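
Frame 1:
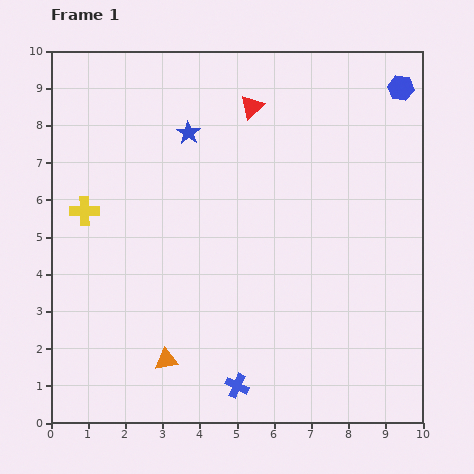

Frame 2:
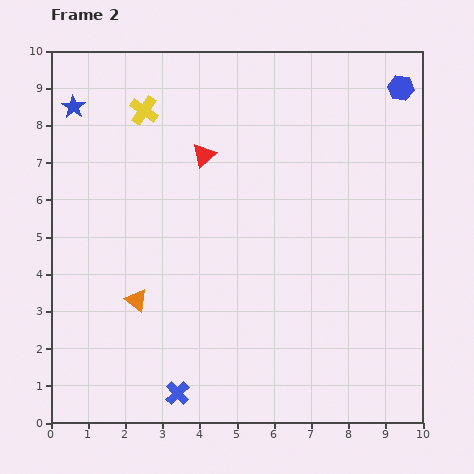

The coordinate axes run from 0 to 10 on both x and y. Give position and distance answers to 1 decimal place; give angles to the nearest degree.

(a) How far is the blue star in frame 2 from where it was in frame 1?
3.2

The blue star moved from (3.7, 7.8) to (0.6, 8.5), a distance of √(3.1² + 0.7²) ≈ 3.2.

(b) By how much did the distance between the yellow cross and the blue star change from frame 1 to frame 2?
-1.6

Distance in frame 1: 3.5. Distance in frame 2: 1.9.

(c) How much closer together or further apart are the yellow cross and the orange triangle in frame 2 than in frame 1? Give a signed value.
+0.5

Distance in frame 1: 4.6. Distance in frame 2: 5.1.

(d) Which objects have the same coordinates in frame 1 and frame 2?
the blue hexagon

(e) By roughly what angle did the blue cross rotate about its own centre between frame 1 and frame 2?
21° clockwise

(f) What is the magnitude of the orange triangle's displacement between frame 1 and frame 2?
1.8

The orange triangle moved from (3.1, 1.7) to (2.3, 3.3), a distance of √(0.8² + 1.6²) ≈ 1.8.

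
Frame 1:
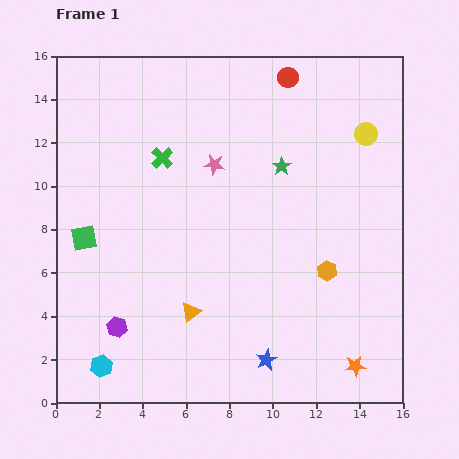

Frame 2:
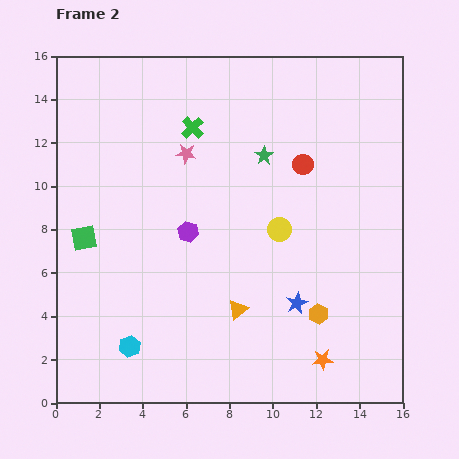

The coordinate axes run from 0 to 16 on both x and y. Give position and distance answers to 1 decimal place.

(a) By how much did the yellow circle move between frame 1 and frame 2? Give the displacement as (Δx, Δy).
(-4.0, -4.4)

The yellow circle was at (14.3, 12.4) in frame 1 and (10.3, 8.0) in frame 2.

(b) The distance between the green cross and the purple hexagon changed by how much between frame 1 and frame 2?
-3.3

Distance in frame 1: 8.1. Distance in frame 2: 4.8.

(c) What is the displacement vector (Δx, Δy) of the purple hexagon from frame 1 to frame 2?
(3.3, 4.4)

The purple hexagon was at (2.8, 3.5) in frame 1 and (6.1, 7.9) in frame 2.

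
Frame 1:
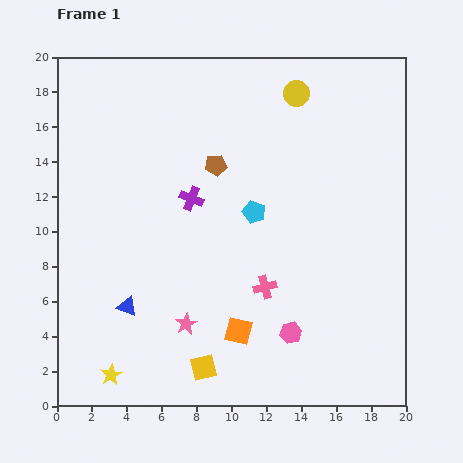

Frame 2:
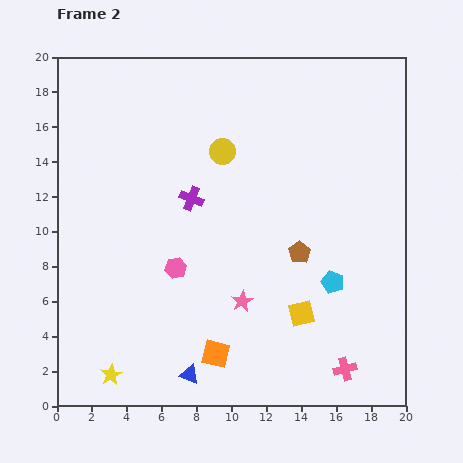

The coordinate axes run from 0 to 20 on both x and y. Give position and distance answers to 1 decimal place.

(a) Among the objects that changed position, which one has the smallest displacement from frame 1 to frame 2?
the orange square

(moved 1.8)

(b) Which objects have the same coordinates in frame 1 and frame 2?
the purple cross, the yellow star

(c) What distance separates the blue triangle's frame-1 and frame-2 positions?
5.3

The blue triangle moved from (4.0, 5.7) to (7.6, 1.8), a distance of √(3.6² + 3.9²) ≈ 5.3.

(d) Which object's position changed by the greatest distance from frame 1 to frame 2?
the pink hexagon

(moved 7.6; next 6.9)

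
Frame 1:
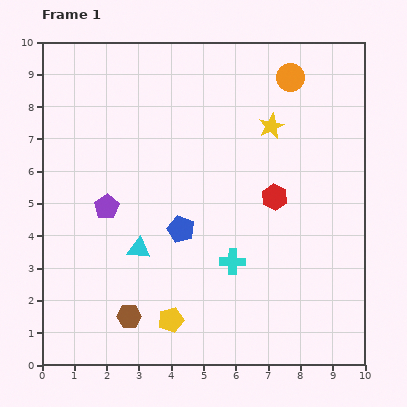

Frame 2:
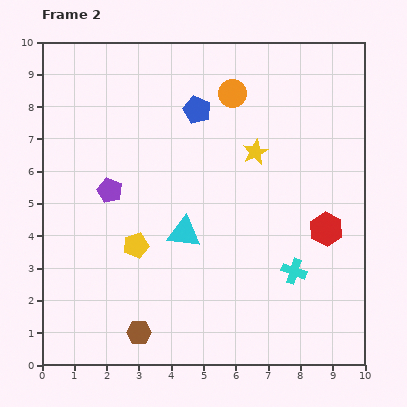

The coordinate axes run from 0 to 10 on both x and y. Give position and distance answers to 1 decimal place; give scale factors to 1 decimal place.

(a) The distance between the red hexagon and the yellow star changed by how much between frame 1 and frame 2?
+1.1

Distance in frame 1: 2.2. Distance in frame 2: 3.3.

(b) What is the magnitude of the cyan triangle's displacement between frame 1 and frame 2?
1.5

The cyan triangle moved from (3.0, 3.6) to (4.4, 4.1), a distance of √(1.4² + 0.5²) ≈ 1.5.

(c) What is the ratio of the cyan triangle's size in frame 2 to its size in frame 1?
1.5×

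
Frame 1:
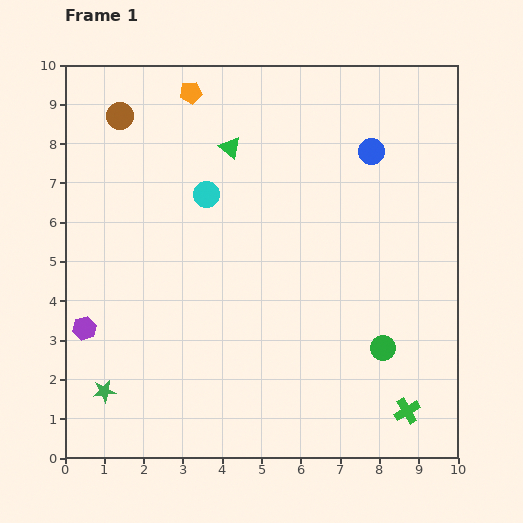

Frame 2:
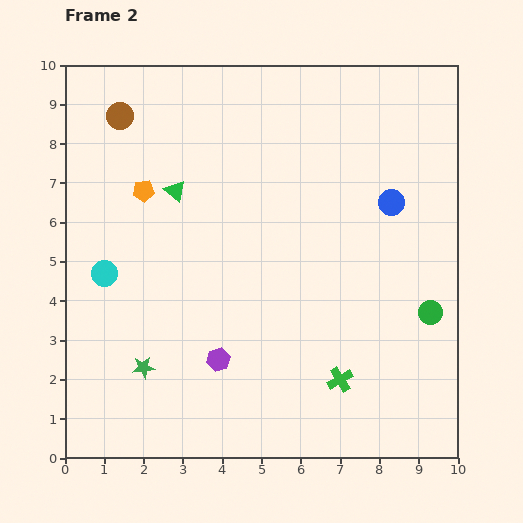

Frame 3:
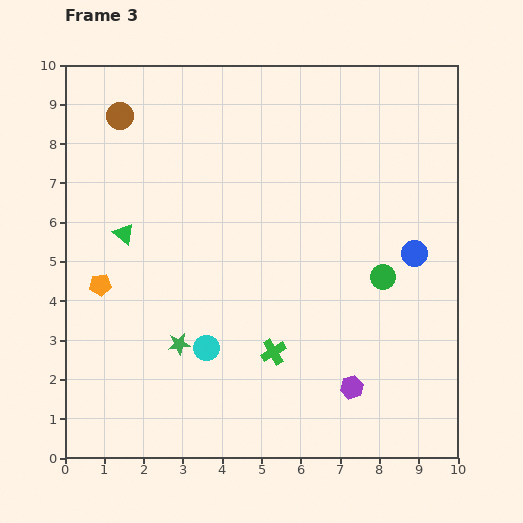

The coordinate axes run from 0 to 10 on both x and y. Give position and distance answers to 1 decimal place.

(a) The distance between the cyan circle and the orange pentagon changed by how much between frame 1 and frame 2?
-0.3

Distance in frame 1: 2.6. Distance in frame 2: 2.3.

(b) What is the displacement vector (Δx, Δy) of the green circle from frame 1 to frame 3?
(0.0, 1.8)

The green circle was at (8.1, 2.8) in frame 1 and (8.1, 4.6) in frame 3.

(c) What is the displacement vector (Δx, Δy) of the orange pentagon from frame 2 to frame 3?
(-1.1, -2.4)

The orange pentagon was at (2.0, 6.8) in frame 2 and (0.9, 4.4) in frame 3.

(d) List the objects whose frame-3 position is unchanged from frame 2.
the brown circle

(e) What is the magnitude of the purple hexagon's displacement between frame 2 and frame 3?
3.5

The purple hexagon moved from (3.9, 2.5) to (7.3, 1.8), a distance of √(3.4² + 0.7²) ≈ 3.5.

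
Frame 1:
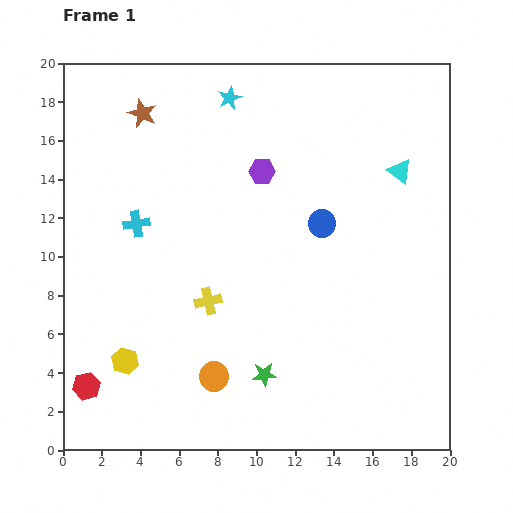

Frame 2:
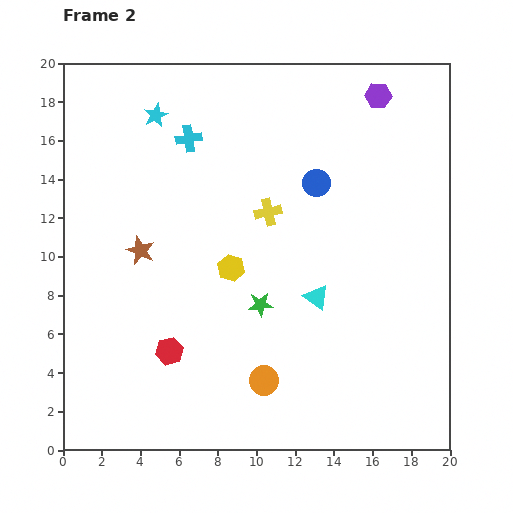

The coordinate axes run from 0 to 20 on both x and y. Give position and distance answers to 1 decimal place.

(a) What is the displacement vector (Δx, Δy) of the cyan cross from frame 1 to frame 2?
(2.7, 4.4)

The cyan cross was at (3.8, 11.7) in frame 1 and (6.5, 16.1) in frame 2.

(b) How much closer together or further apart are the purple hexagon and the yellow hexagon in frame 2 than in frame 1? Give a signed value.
-0.4

Distance in frame 1: 12.1. Distance in frame 2: 11.7.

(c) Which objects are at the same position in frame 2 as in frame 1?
none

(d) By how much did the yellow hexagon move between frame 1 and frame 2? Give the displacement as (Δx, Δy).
(5.5, 4.8)

The yellow hexagon was at (3.2, 4.6) in frame 1 and (8.7, 9.4) in frame 2.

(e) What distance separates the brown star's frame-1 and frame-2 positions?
7.1

The brown star moved from (4.1, 17.4) to (4.0, 10.3), a distance of √(0.1² + 7.1²) ≈ 7.1.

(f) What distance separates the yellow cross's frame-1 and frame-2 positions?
5.5

The yellow cross moved from (7.5, 7.7) to (10.6, 12.3), a distance of √(3.1² + 4.6²) ≈ 5.5.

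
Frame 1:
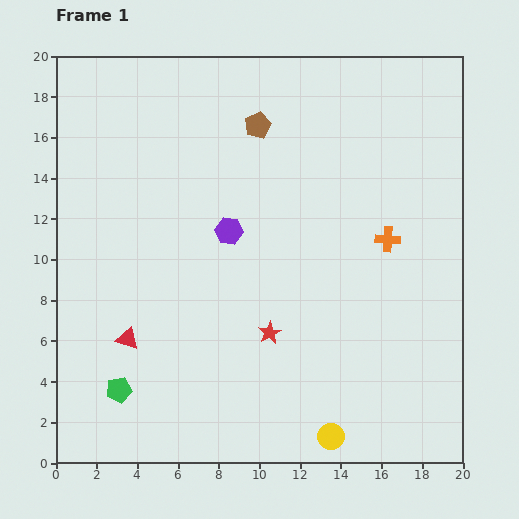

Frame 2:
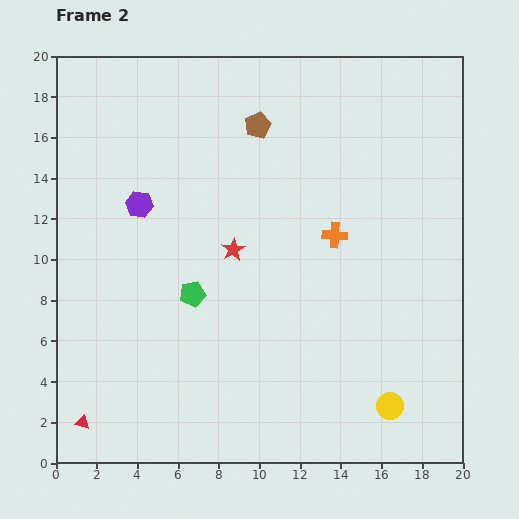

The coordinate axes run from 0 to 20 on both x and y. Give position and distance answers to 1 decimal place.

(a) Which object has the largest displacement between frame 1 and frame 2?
the green pentagon

(moved 5.9; next 4.7)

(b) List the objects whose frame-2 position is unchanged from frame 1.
the brown pentagon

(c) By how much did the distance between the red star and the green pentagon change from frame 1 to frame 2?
-4.9

Distance in frame 1: 7.9. Distance in frame 2: 3.0.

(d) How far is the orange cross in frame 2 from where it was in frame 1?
2.6

The orange cross moved from (16.3, 11.0) to (13.7, 11.2), a distance of √(2.6² + 0.2²) ≈ 2.6.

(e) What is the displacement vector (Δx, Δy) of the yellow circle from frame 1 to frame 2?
(2.9, 1.5)

The yellow circle was at (13.5, 1.3) in frame 1 and (16.4, 2.8) in frame 2.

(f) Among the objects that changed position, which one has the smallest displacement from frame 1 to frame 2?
the orange cross

(moved 2.6)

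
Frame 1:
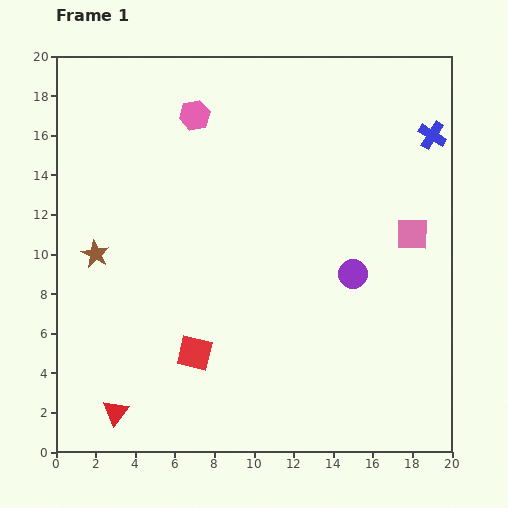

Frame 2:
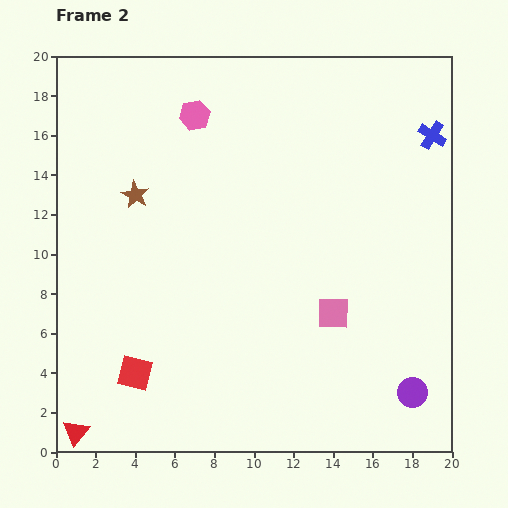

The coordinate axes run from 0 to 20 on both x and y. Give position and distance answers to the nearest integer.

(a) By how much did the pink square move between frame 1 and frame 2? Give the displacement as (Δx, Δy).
(-4, -4)

The pink square was at (18, 11) in frame 1 and (14, 7) in frame 2.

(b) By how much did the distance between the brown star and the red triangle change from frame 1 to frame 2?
+4

Distance in frame 1: 8. Distance in frame 2: 12.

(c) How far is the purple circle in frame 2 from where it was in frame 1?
7

The purple circle moved from (15, 9) to (18, 3), a distance of √(3² + 6²) ≈ 7.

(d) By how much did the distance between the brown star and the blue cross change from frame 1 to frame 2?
-3

Distance in frame 1: 18. Distance in frame 2: 15.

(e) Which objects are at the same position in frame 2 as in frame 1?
the pink hexagon, the blue cross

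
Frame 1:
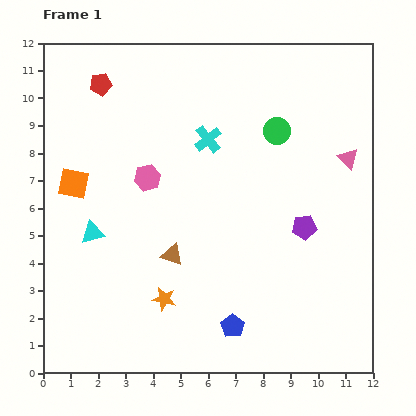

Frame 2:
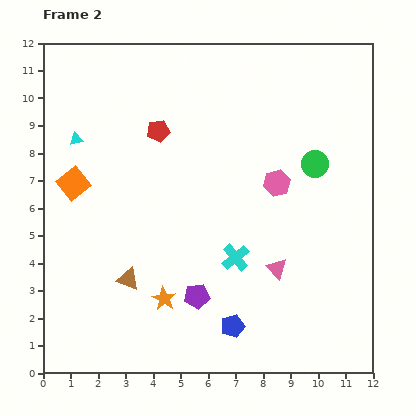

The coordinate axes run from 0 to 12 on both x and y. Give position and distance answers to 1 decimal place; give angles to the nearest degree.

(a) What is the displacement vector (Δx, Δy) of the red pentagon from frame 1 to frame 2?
(2.1, -1.7)

The red pentagon was at (2.1, 10.5) in frame 1 and (4.2, 8.8) in frame 2.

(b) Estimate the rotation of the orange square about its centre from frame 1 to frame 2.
39° clockwise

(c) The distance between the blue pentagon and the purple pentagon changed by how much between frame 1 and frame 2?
-2.7

Distance in frame 1: 4.4. Distance in frame 2: 1.7.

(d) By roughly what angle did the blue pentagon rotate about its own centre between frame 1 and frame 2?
20° clockwise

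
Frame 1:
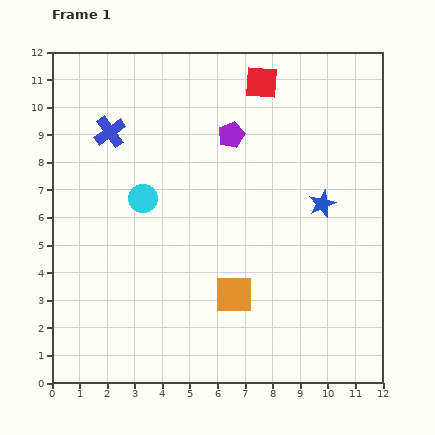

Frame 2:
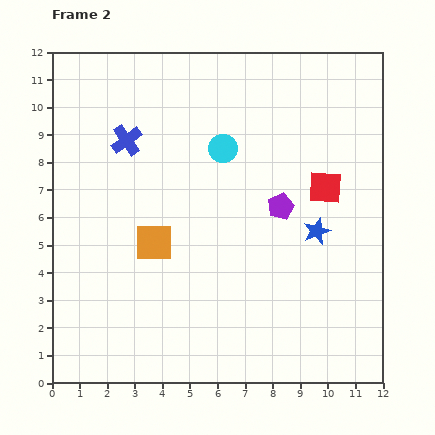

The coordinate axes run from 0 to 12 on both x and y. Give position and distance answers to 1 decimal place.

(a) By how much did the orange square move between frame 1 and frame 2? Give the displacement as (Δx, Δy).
(-2.9, 1.9)

The orange square was at (6.6, 3.2) in frame 1 and (3.7, 5.1) in frame 2.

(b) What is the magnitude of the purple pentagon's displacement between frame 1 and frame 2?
3.2

The purple pentagon moved from (6.5, 9.0) to (8.3, 6.4), a distance of √(1.8² + 2.6²) ≈ 3.2.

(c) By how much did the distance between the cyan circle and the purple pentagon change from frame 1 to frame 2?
-0.9

Distance in frame 1: 3.9. Distance in frame 2: 3.0.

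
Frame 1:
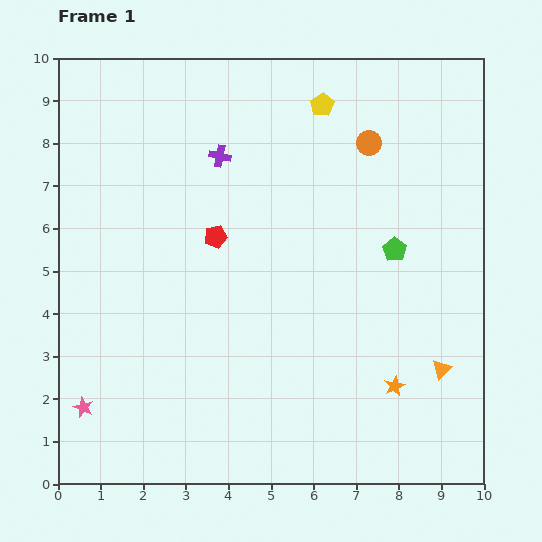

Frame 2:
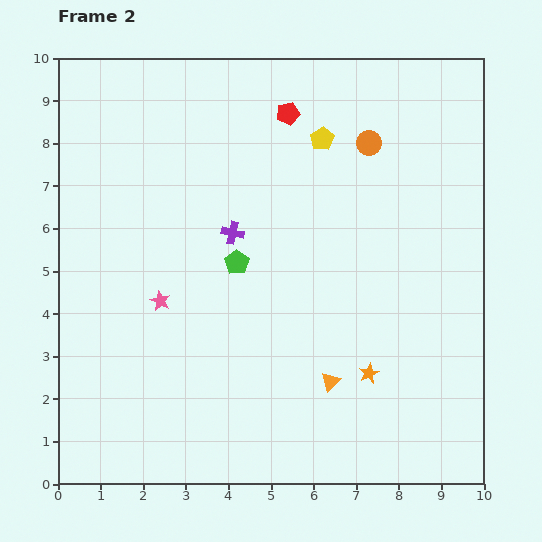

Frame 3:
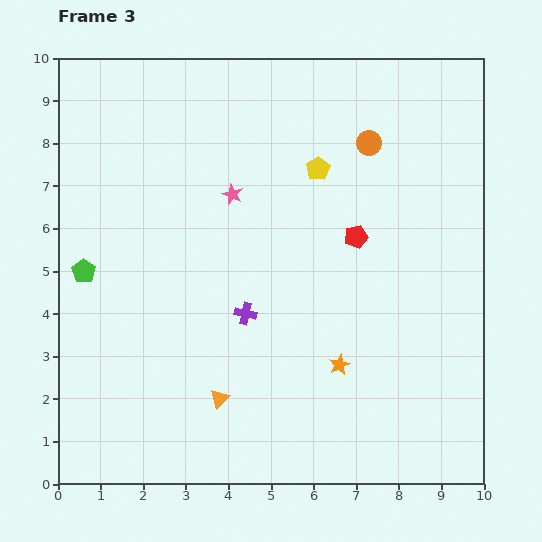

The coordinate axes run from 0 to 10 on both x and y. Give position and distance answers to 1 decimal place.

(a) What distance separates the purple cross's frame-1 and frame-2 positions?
1.8

The purple cross moved from (3.8, 7.7) to (4.1, 5.9), a distance of √(0.3² + 1.8²) ≈ 1.8.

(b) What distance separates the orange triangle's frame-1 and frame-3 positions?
5.2

The orange triangle moved from (9.0, 2.7) to (3.8, 2.0), a distance of √(5.2² + 0.7²) ≈ 5.2.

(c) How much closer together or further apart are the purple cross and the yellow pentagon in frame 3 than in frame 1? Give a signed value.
+1.1

Distance in frame 1: 2.7. Distance in frame 3: 3.8.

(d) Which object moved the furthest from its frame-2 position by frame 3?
the green pentagon

(moved 3.6; next 3.3)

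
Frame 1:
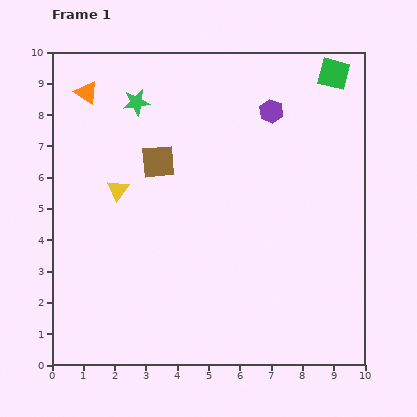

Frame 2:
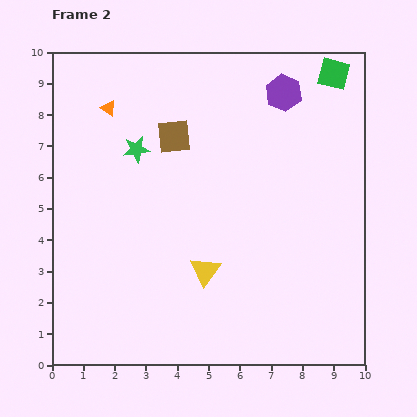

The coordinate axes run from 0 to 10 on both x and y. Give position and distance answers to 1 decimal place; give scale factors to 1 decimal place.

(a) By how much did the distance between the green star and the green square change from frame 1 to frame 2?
+0.3

Distance in frame 1: 6.4. Distance in frame 2: 6.7.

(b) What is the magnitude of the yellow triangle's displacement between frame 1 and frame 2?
3.8

The yellow triangle moved from (2.1, 5.6) to (4.9, 3.0), a distance of √(2.8² + 2.6²) ≈ 3.8.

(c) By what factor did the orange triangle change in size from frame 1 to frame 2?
0.7×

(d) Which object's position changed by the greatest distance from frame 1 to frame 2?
the yellow triangle

(moved 3.8; next 1.5)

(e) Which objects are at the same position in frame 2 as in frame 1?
the green square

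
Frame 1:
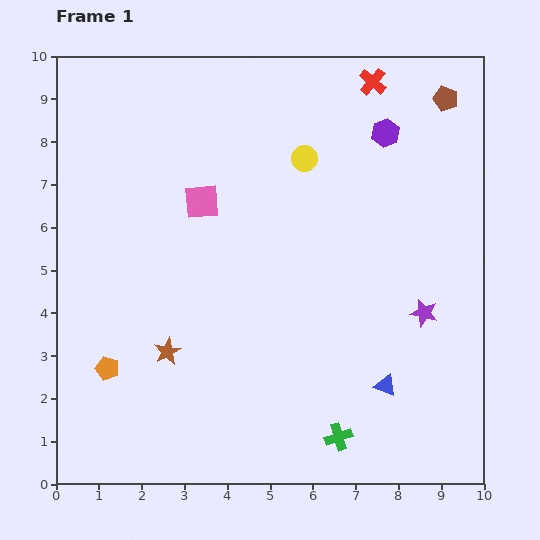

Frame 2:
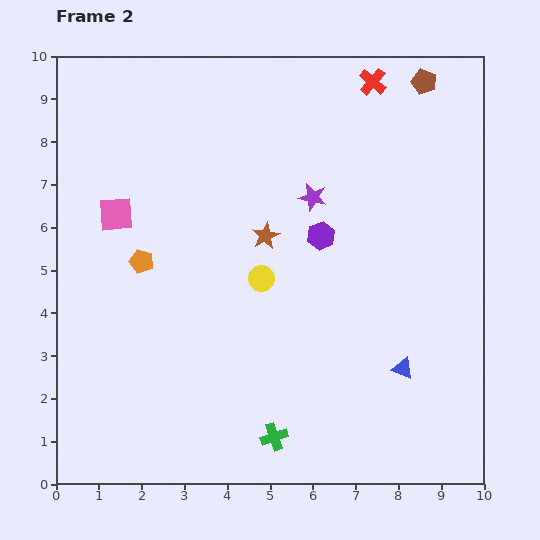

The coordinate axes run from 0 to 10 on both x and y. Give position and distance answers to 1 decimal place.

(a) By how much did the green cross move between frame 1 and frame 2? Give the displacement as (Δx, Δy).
(-1.5, 0.0)

The green cross was at (6.6, 1.1) in frame 1 and (5.1, 1.1) in frame 2.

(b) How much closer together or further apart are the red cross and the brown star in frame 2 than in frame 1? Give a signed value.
-3.5

Distance in frame 1: 7.9. Distance in frame 2: 4.4.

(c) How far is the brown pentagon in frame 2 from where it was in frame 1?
0.6

The brown pentagon moved from (9.1, 9.0) to (8.6, 9.4), a distance of √(0.5² + 0.4²) ≈ 0.6.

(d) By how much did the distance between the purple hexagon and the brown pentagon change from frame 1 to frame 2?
+2.7

Distance in frame 1: 1.6. Distance in frame 2: 4.3.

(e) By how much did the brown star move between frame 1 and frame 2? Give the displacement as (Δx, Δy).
(2.3, 2.7)

The brown star was at (2.6, 3.1) in frame 1 and (4.9, 5.8) in frame 2.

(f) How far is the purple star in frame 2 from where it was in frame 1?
3.7

The purple star moved from (8.6, 4.0) to (6.0, 6.7), a distance of √(2.6² + 2.7²) ≈ 3.7.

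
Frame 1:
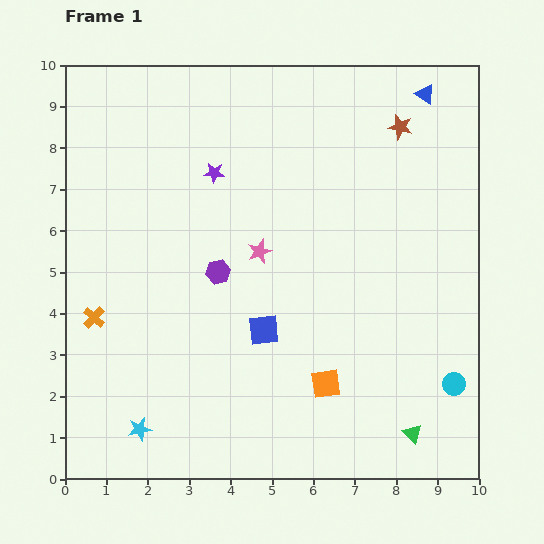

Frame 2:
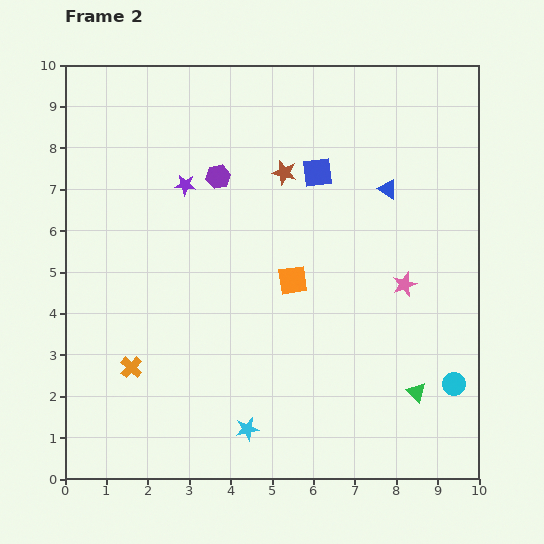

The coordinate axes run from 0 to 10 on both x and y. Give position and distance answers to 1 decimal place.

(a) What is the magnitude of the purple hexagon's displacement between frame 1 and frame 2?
2.3

The purple hexagon moved from (3.7, 5.0) to (3.7, 7.3), a distance of √(0.0² + 2.3²) ≈ 2.3.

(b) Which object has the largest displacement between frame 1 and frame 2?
the blue square

(moved 4.0; next 3.6)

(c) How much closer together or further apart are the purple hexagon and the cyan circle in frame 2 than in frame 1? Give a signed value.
+1.3

Distance in frame 1: 6.3. Distance in frame 2: 7.6.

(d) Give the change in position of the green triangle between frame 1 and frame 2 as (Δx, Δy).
(0.1, 1.0)

The green triangle was at (8.4, 1.1) in frame 1 and (8.5, 2.1) in frame 2.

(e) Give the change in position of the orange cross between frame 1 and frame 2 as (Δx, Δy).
(0.9, -1.2)

The orange cross was at (0.7, 3.9) in frame 1 and (1.6, 2.7) in frame 2.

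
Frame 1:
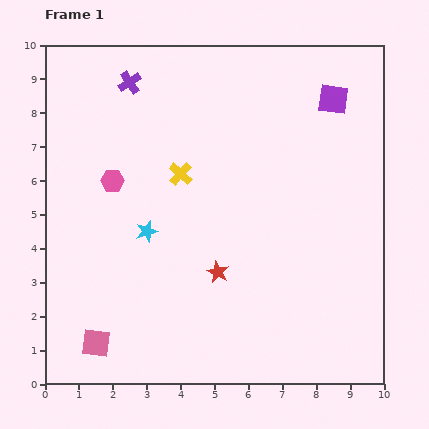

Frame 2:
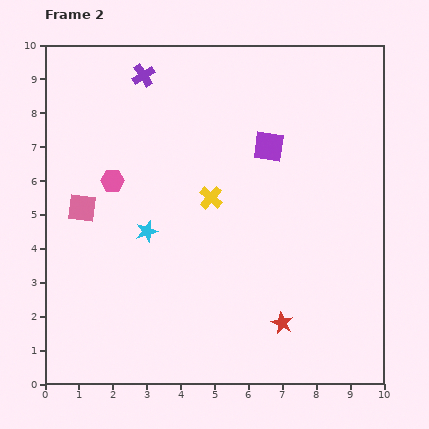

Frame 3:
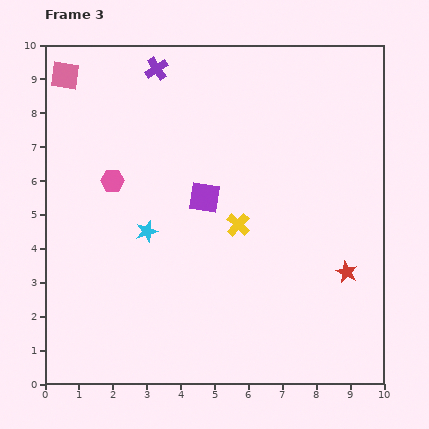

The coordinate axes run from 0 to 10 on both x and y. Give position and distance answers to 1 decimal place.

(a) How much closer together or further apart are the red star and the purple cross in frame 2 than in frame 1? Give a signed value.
+2.2

Distance in frame 1: 6.2. Distance in frame 2: 8.4.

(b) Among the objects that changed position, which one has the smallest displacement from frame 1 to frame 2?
the purple cross

(moved 0.4)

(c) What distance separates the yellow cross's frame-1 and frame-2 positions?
1.1

The yellow cross moved from (4.0, 6.2) to (4.9, 5.5), a distance of √(0.9² + 0.7²) ≈ 1.1.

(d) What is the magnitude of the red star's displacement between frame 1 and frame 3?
3.8

The red star moved from (5.1, 3.3) to (8.9, 3.3), a distance of √(3.8² + 0.0²) ≈ 3.8.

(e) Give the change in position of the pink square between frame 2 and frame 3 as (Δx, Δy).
(-0.5, 3.9)

The pink square was at (1.1, 5.2) in frame 2 and (0.6, 9.1) in frame 3.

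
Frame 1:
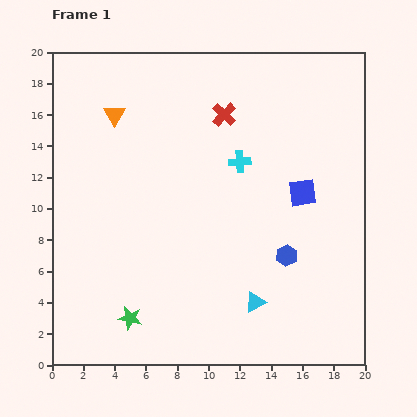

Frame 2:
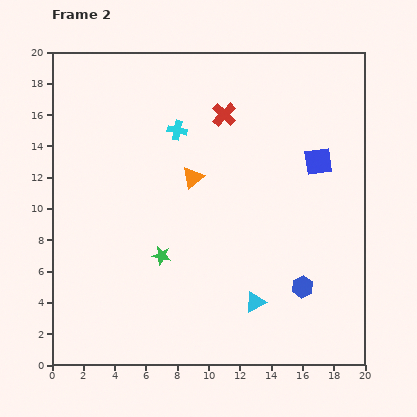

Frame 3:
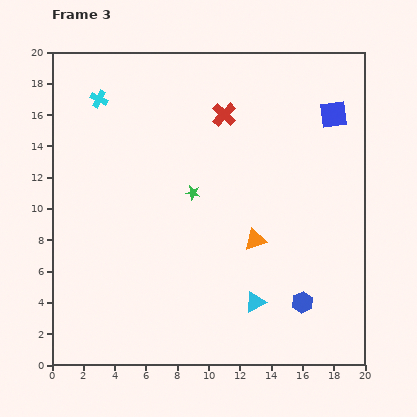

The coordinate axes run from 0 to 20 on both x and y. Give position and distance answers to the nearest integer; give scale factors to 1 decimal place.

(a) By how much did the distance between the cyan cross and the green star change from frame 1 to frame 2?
-4

Distance in frame 1: 12. Distance in frame 2: 8.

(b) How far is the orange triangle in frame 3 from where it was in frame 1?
12

The orange triangle moved from (4, 16) to (13, 8), a distance of √(9² + 8²) ≈ 12.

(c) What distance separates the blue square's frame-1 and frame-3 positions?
5

The blue square moved from (16, 11) to (18, 16), a distance of √(2² + 5²) ≈ 5.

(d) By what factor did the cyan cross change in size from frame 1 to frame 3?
0.8×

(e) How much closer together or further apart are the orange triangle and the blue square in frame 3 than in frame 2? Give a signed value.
+1

Distance in frame 2: 8. Distance in frame 3: 9.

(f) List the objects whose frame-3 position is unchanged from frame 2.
the cyan triangle, the red cross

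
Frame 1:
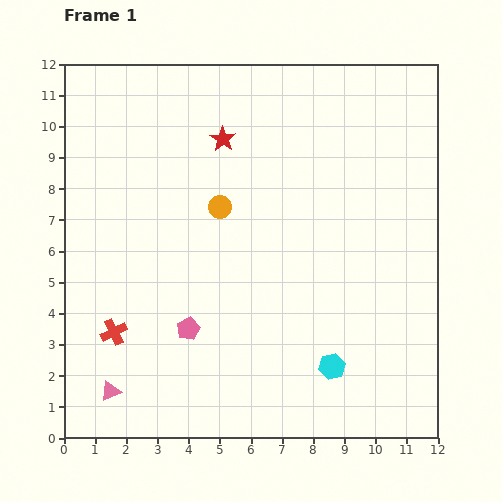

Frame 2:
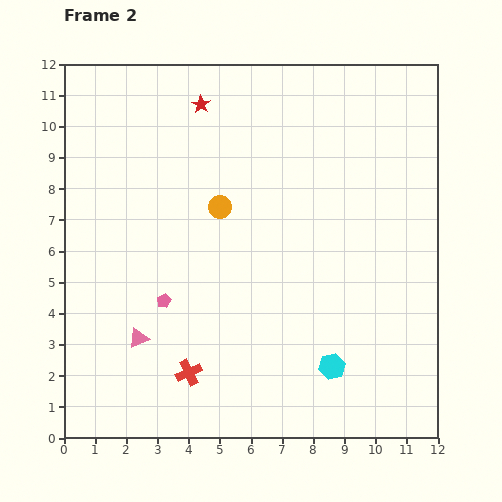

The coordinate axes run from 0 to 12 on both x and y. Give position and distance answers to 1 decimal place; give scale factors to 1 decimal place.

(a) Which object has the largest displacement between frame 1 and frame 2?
the red cross

(moved 2.7; next 1.9)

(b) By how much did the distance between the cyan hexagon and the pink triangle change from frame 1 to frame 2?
-0.8

Distance in frame 1: 7.1. Distance in frame 2: 6.3.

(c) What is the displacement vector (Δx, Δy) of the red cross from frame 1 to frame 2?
(2.4, -1.3)

The red cross was at (1.6, 3.4) in frame 1 and (4.0, 2.1) in frame 2.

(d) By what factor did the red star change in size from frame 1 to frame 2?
0.7×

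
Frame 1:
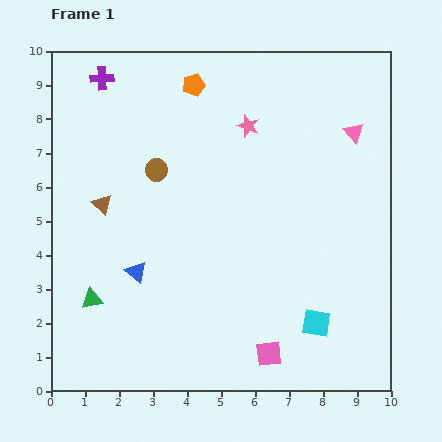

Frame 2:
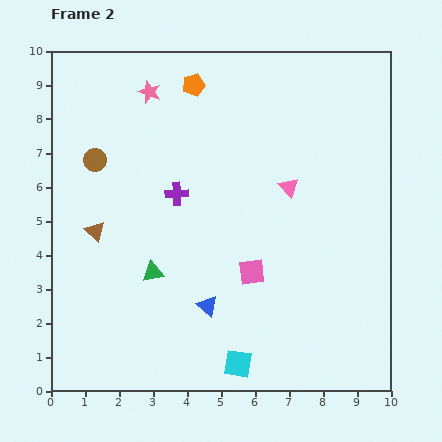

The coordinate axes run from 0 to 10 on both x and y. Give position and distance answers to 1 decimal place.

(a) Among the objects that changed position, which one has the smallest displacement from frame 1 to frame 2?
the brown triangle

(moved 0.8)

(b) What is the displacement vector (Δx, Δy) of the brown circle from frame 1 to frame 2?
(-1.8, 0.3)

The brown circle was at (3.1, 6.5) in frame 1 and (1.3, 6.8) in frame 2.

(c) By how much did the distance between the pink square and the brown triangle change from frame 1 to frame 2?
-1.8

Distance in frame 1: 6.6. Distance in frame 2: 4.8.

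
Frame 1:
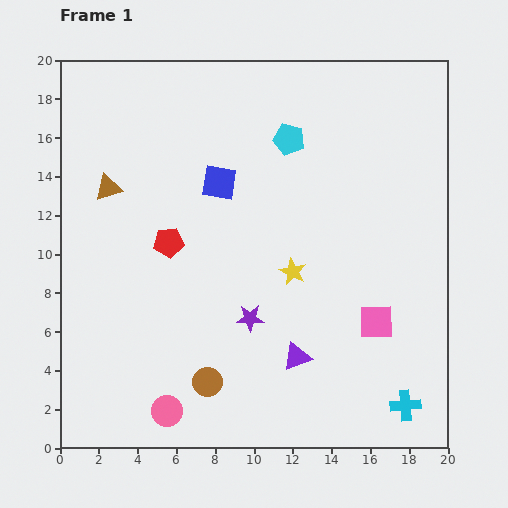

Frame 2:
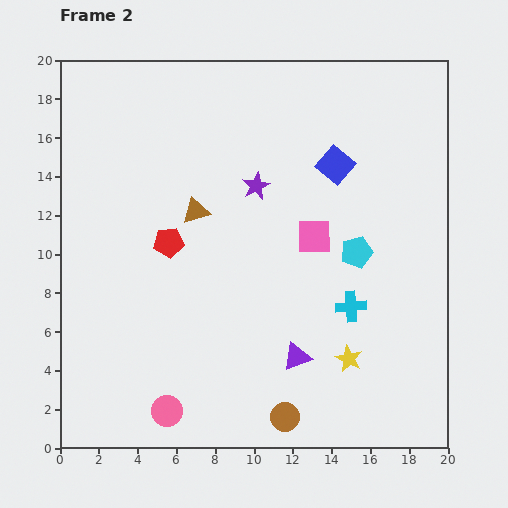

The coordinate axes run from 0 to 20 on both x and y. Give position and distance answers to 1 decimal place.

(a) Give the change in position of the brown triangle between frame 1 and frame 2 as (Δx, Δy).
(4.5, -1.2)

The brown triangle was at (2.5, 13.4) in frame 1 and (7.0, 12.2) in frame 2.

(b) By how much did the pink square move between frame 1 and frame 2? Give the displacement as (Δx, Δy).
(-3.2, 4.4)

The pink square was at (16.3, 6.5) in frame 1 and (13.1, 10.9) in frame 2.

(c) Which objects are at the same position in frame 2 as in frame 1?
the red pentagon, the purple triangle, the pink circle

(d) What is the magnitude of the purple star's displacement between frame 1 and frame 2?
6.8

The purple star moved from (9.8, 6.7) to (10.1, 13.5), a distance of √(0.3² + 6.8²) ≈ 6.8.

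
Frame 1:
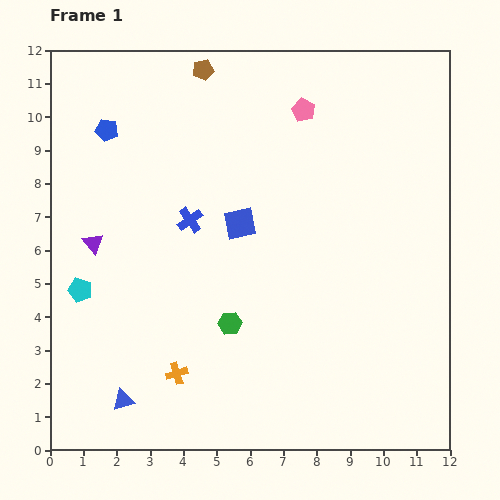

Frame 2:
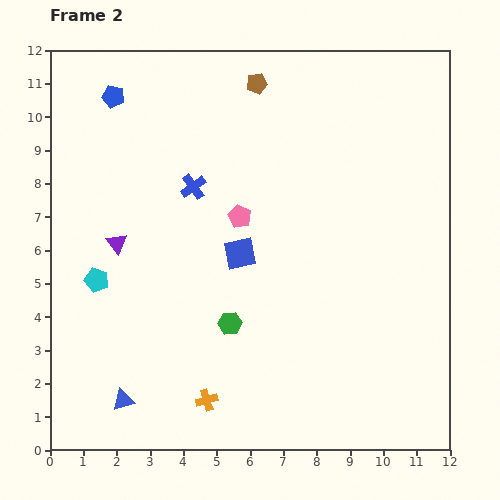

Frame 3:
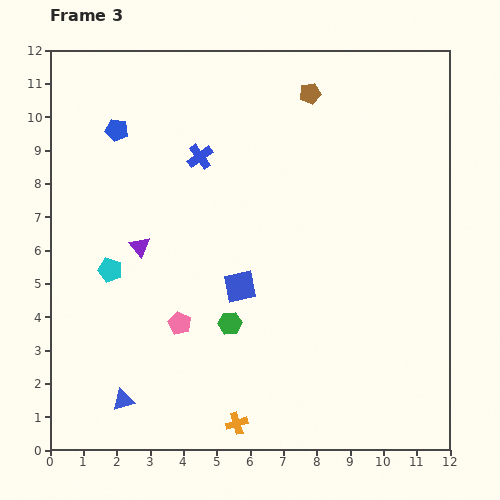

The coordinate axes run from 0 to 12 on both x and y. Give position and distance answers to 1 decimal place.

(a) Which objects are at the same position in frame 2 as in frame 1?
the blue triangle, the green hexagon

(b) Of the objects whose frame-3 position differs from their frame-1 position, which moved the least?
the blue pentagon

(moved 0.3)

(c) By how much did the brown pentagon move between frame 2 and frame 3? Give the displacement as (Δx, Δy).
(1.6, -0.3)

The brown pentagon was at (6.2, 11.0) in frame 2 and (7.8, 10.7) in frame 3.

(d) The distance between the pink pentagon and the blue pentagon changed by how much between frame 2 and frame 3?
+0.9

Distance in frame 2: 5.2. Distance in frame 3: 6.1.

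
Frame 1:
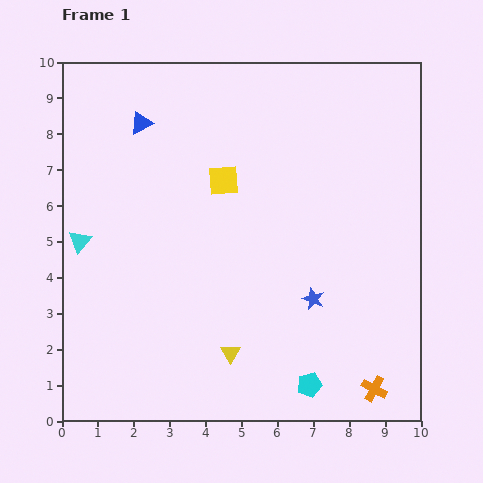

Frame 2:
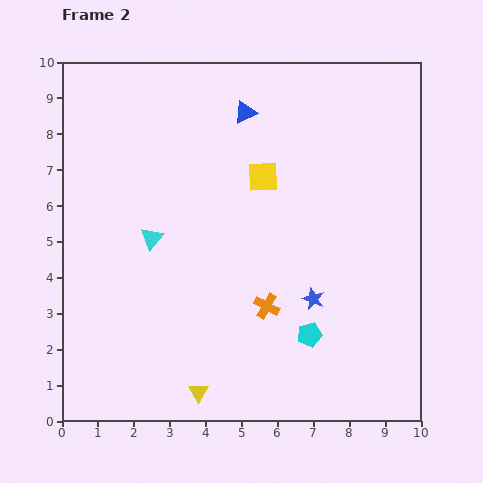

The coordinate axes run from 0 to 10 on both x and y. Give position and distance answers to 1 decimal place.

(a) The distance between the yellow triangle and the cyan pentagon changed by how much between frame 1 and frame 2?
+1.1

Distance in frame 1: 2.4. Distance in frame 2: 3.5.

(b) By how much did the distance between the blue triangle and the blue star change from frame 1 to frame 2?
-1.4

Distance in frame 1: 6.9. Distance in frame 2: 5.5.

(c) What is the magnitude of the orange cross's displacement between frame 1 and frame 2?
3.8

The orange cross moved from (8.7, 0.9) to (5.7, 3.2), a distance of √(3.0² + 2.3²) ≈ 3.8.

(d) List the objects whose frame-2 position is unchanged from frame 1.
the blue star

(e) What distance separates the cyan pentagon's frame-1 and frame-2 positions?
1.4

The cyan pentagon moved from (6.9, 1.0) to (6.9, 2.4), a distance of √(0.0² + 1.4²) ≈ 1.4.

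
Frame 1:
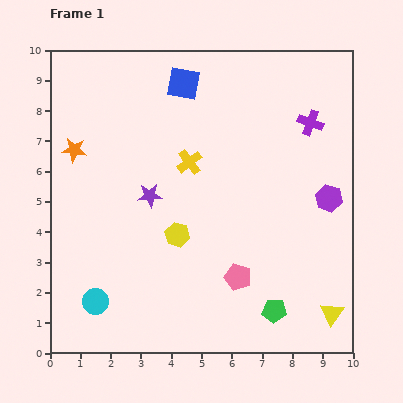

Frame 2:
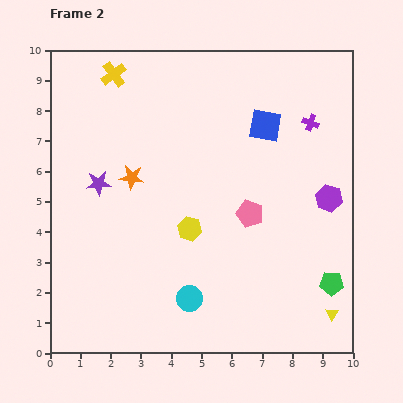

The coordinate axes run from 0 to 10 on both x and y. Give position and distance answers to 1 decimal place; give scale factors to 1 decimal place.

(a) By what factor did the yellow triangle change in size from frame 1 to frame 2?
0.6×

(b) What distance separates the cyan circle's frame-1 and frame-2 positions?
3.1

The cyan circle moved from (1.5, 1.7) to (4.6, 1.8), a distance of √(3.1² + 0.1²) ≈ 3.1.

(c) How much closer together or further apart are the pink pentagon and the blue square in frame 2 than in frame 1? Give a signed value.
-3.7

Distance in frame 1: 6.6. Distance in frame 2: 2.9.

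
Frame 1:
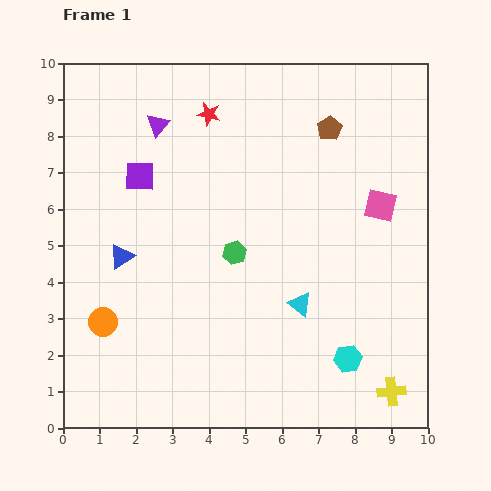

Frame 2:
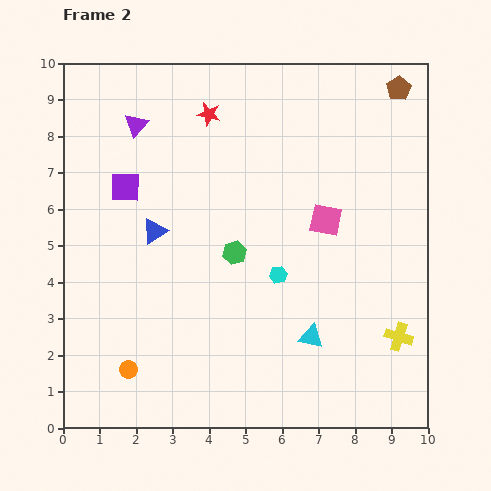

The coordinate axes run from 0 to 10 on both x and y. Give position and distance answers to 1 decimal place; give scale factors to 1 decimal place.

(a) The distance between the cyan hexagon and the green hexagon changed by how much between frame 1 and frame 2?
-2.9

Distance in frame 1: 4.2. Distance in frame 2: 1.3.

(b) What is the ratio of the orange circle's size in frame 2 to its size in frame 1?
0.6×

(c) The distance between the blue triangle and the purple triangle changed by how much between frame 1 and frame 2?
-0.8

Distance in frame 1: 3.7. Distance in frame 2: 2.9.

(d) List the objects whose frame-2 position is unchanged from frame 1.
the red star, the green hexagon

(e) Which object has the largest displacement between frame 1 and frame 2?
the cyan hexagon

(moved 3.0; next 2.2)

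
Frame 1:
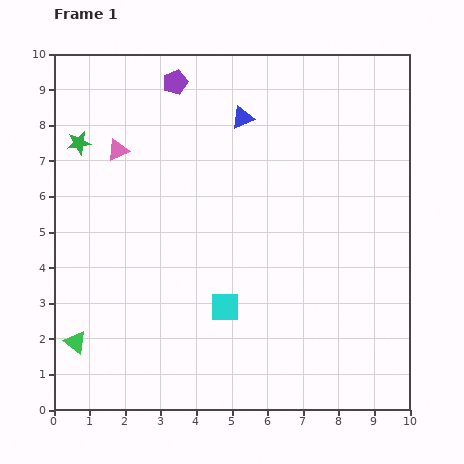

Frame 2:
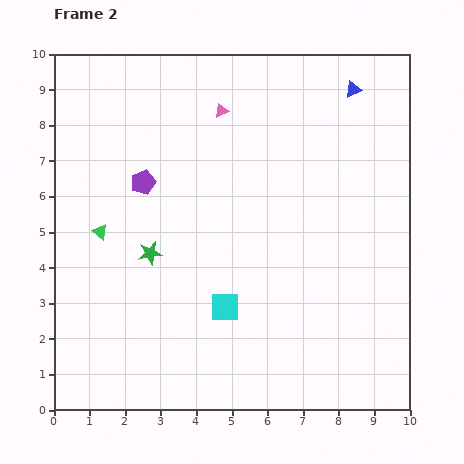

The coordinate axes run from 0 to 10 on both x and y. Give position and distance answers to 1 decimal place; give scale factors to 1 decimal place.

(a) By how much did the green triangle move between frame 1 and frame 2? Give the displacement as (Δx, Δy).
(0.7, 3.1)

The green triangle was at (0.6, 1.9) in frame 1 and (1.3, 5.0) in frame 2.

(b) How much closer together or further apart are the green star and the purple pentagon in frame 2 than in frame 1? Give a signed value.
-1.2

Distance in frame 1: 3.2. Distance in frame 2: 2.0.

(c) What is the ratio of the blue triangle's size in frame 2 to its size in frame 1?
0.7×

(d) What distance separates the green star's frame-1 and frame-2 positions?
3.7

The green star moved from (0.7, 7.5) to (2.7, 4.4), a distance of √(2.0² + 3.1²) ≈ 3.7.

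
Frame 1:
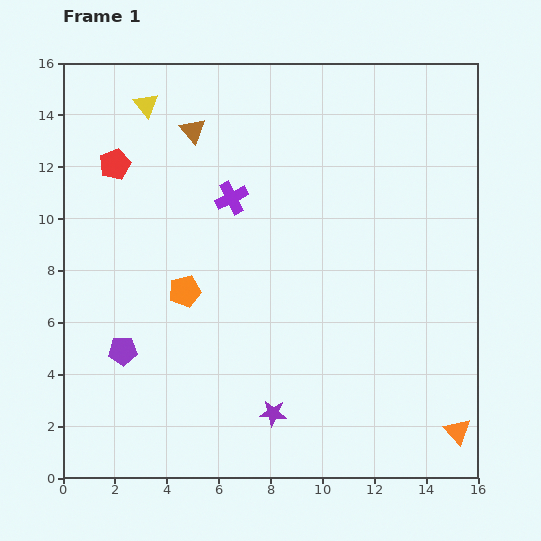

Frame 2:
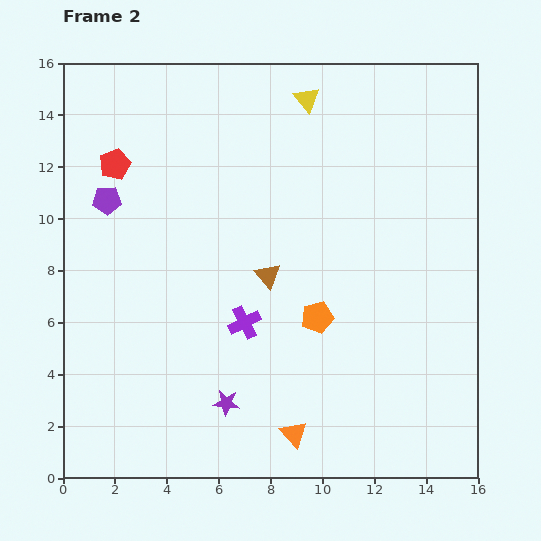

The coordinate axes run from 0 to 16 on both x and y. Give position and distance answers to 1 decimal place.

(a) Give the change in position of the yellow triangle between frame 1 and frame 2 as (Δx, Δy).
(6.2, 0.2)

The yellow triangle was at (3.2, 14.4) in frame 1 and (9.4, 14.6) in frame 2.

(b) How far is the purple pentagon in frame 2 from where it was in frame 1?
5.8

The purple pentagon moved from (2.3, 4.9) to (1.7, 10.7), a distance of √(0.6² + 5.8²) ≈ 5.8.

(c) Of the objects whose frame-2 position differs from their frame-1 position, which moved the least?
the purple star

(moved 1.8)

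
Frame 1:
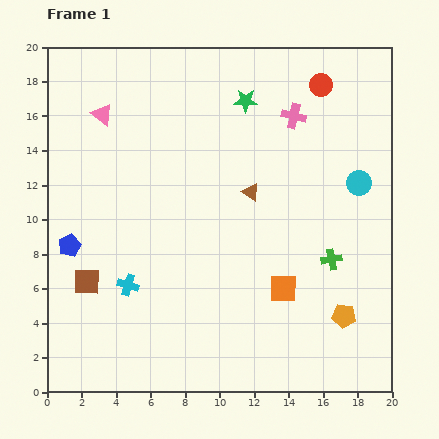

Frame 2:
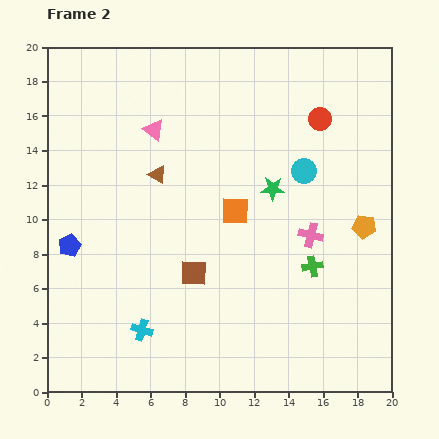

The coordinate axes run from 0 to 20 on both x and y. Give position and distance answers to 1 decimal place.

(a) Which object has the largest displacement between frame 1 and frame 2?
the pink cross

(moved 7.0; next 6.2)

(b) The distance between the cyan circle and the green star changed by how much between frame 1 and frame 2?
-6.1

Distance in frame 1: 8.2. Distance in frame 2: 2.1.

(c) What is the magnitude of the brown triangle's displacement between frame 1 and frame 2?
5.5

The brown triangle moved from (11.8, 11.6) to (6.4, 12.6), a distance of √(5.4² + 1.0²) ≈ 5.5.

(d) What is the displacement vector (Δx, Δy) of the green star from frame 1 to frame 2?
(1.6, -5.1)

The green star was at (11.5, 16.9) in frame 1 and (13.1, 11.8) in frame 2.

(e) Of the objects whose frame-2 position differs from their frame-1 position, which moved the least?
the green cross

(moved 1.2)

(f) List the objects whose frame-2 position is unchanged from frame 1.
the blue pentagon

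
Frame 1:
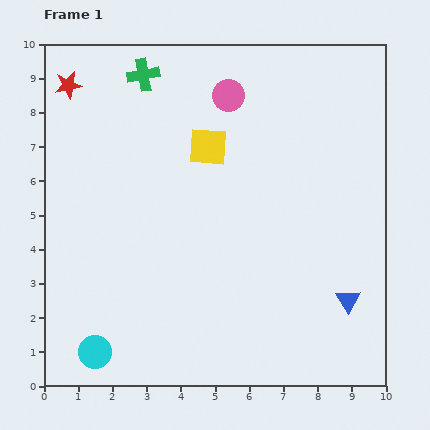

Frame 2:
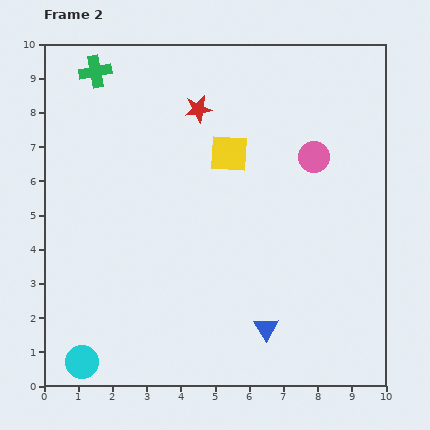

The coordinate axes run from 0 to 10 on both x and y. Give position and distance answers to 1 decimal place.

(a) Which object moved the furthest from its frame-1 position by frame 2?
the red star

(moved 3.9; next 3.1)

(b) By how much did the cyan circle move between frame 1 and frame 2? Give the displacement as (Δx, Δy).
(-0.4, -0.3)

The cyan circle was at (1.5, 1.0) in frame 1 and (1.1, 0.7) in frame 2.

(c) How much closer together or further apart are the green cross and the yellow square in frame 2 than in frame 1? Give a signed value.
+1.8

Distance in frame 1: 2.8. Distance in frame 2: 4.6.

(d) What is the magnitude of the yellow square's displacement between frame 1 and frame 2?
0.6

The yellow square moved from (4.8, 7.0) to (5.4, 6.8), a distance of √(0.6² + 0.2²) ≈ 0.6.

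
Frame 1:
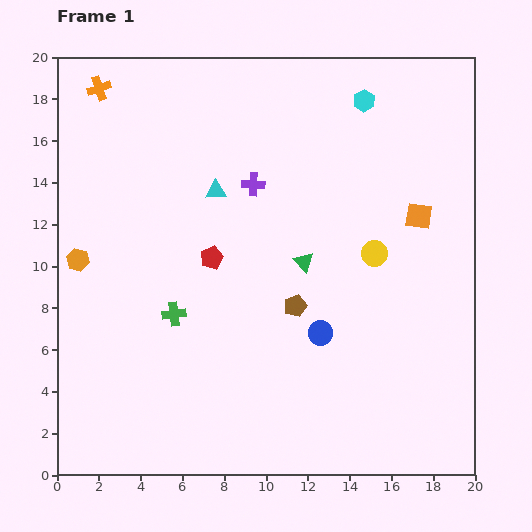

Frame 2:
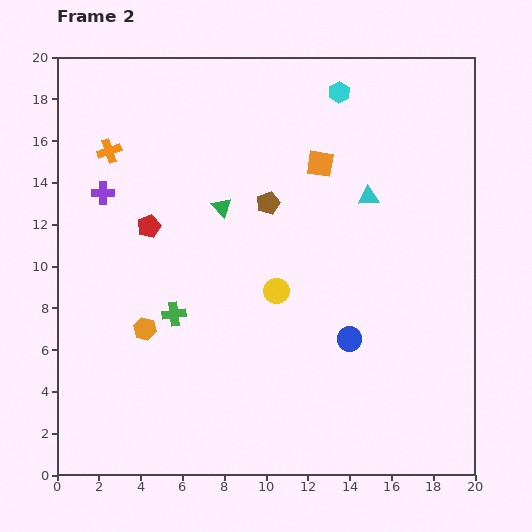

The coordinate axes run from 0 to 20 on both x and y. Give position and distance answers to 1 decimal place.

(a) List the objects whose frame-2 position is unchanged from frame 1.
the green cross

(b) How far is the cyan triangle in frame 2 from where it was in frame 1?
7.3

The cyan triangle moved from (7.6, 13.6) to (14.9, 13.3), a distance of √(7.3² + 0.3²) ≈ 7.3.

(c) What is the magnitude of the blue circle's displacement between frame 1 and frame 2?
1.4

The blue circle moved from (12.6, 6.8) to (14.0, 6.5), a distance of √(1.4² + 0.3²) ≈ 1.4.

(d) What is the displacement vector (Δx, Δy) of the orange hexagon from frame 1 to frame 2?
(3.2, -3.3)

The orange hexagon was at (1.0, 10.3) in frame 1 and (4.2, 7.0) in frame 2.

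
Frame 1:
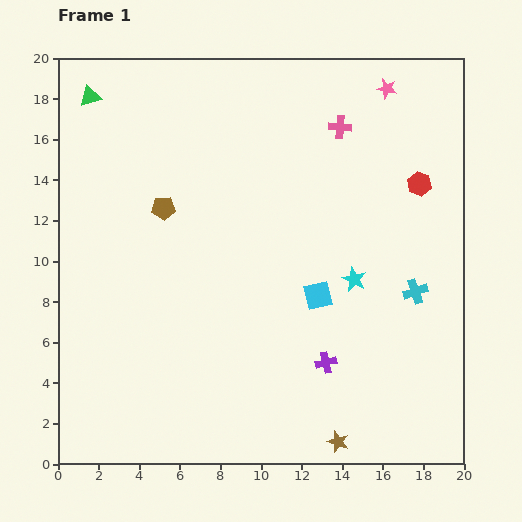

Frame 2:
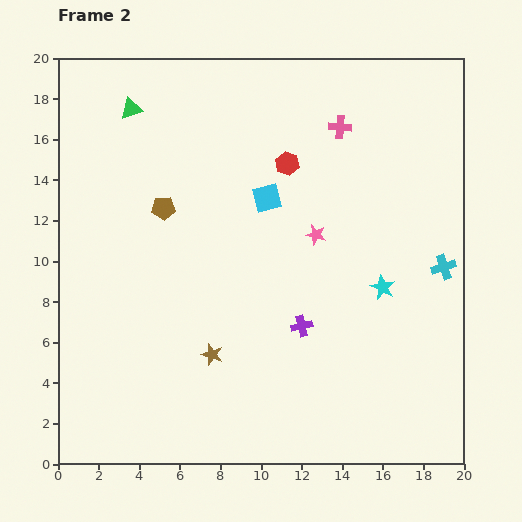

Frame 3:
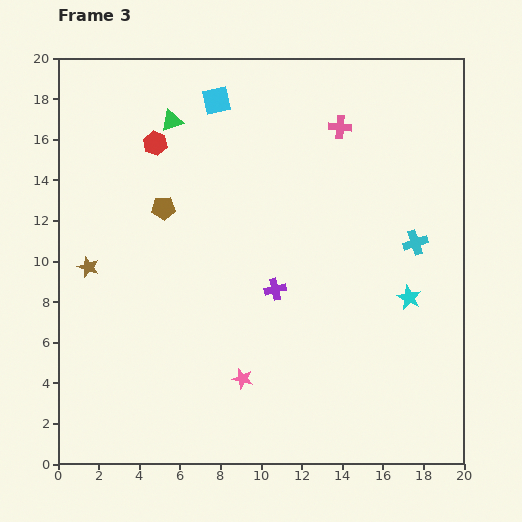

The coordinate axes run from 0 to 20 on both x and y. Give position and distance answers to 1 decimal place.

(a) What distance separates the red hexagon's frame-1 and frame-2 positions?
6.6

The red hexagon moved from (17.8, 13.8) to (11.3, 14.8), a distance of √(6.5² + 1.0²) ≈ 6.6.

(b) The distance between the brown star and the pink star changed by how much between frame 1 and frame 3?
-8.2

Distance in frame 1: 17.6. Distance in frame 3: 9.4.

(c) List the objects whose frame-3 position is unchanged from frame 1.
the pink cross, the brown pentagon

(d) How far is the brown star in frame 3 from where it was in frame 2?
7.5

The brown star moved from (7.6, 5.4) to (1.5, 9.7), a distance of √(6.1² + 4.3²) ≈ 7.5.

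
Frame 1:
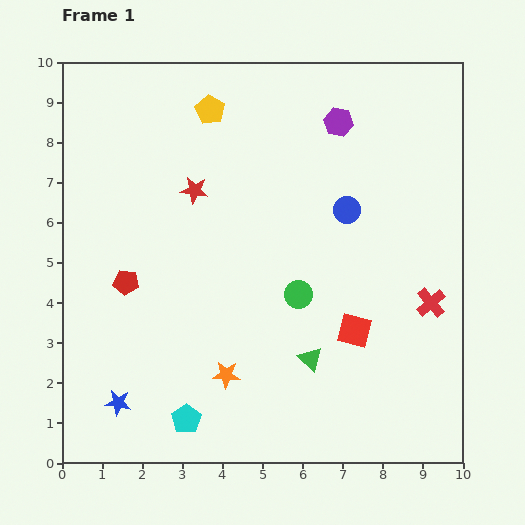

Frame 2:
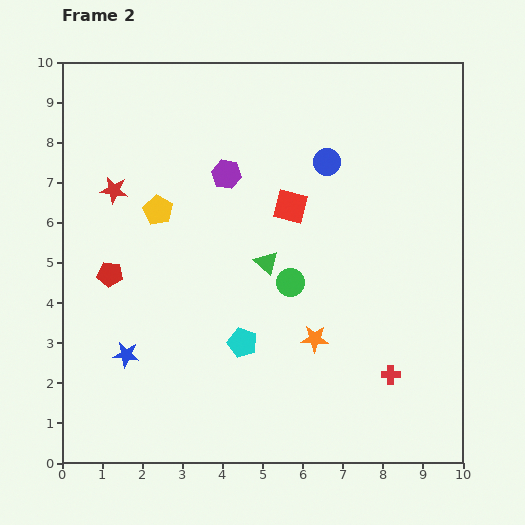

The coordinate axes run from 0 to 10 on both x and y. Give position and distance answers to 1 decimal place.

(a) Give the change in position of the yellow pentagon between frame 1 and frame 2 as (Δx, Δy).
(-1.3, -2.5)

The yellow pentagon was at (3.7, 8.8) in frame 1 and (2.4, 6.3) in frame 2.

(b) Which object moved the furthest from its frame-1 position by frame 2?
the red square

(moved 3.5; next 3.1)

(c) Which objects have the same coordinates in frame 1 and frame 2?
none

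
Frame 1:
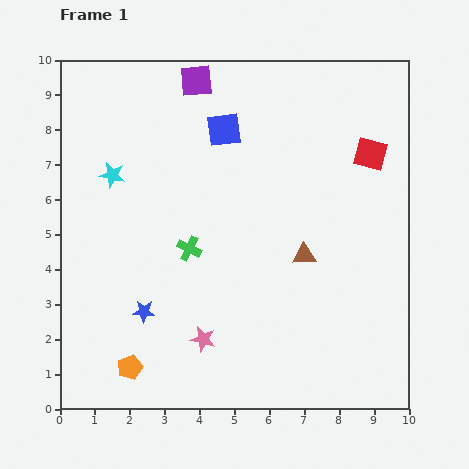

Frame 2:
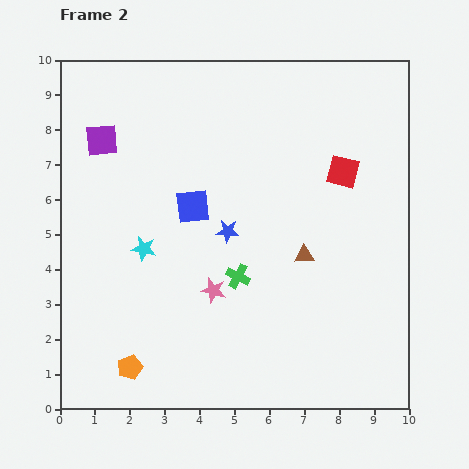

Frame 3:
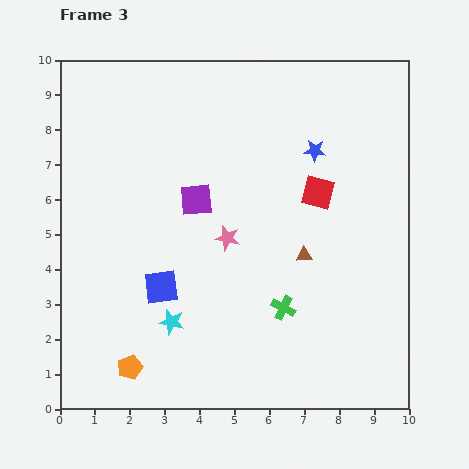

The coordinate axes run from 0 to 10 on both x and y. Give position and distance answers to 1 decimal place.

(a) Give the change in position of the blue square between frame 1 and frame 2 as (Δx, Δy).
(-0.9, -2.2)

The blue square was at (4.7, 8.0) in frame 1 and (3.8, 5.8) in frame 2.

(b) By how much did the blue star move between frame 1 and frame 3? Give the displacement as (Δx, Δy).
(4.9, 4.6)

The blue star was at (2.4, 2.8) in frame 1 and (7.3, 7.4) in frame 3.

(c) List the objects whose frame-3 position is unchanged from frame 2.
the brown triangle, the orange pentagon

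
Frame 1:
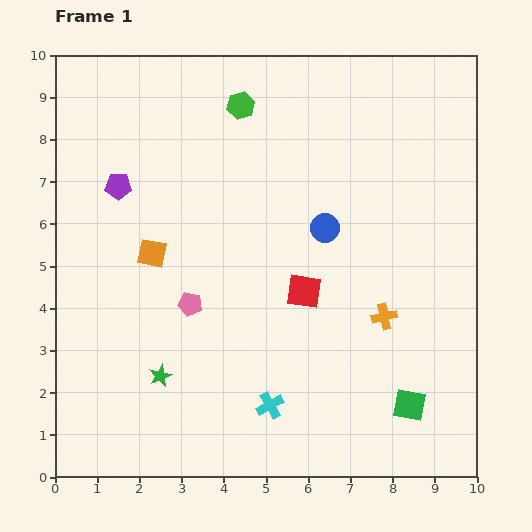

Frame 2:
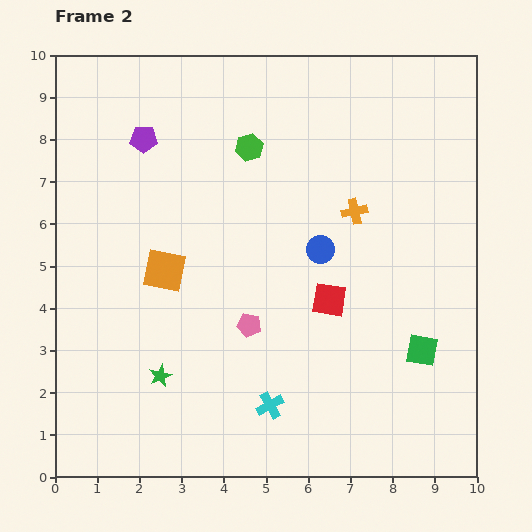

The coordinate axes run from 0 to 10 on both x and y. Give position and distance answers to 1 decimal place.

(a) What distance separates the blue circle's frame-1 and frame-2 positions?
0.5

The blue circle moved from (6.4, 5.9) to (6.3, 5.4), a distance of √(0.1² + 0.5²) ≈ 0.5.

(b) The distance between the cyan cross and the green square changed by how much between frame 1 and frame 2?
+0.5

Distance in frame 1: 3.3. Distance in frame 2: 3.8.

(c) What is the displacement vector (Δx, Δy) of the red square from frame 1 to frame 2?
(0.6, -0.2)

The red square was at (5.9, 4.4) in frame 1 and (6.5, 4.2) in frame 2.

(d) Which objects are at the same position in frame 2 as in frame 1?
the green star, the cyan cross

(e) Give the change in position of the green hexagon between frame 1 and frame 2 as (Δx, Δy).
(0.2, -1.0)

The green hexagon was at (4.4, 8.8) in frame 1 and (4.6, 7.8) in frame 2.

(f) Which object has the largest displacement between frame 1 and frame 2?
the orange cross

(moved 2.6; next 1.5)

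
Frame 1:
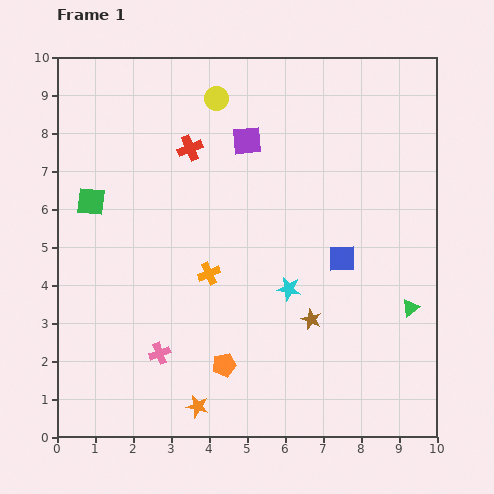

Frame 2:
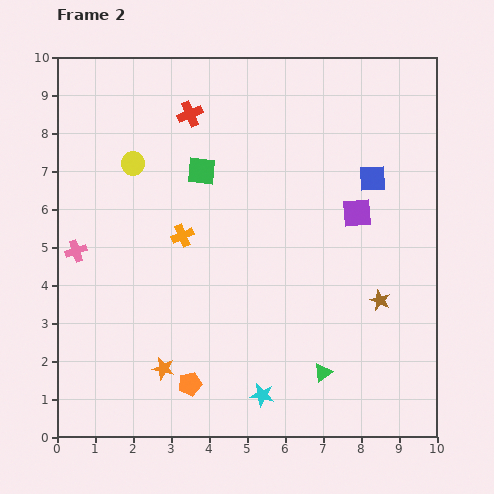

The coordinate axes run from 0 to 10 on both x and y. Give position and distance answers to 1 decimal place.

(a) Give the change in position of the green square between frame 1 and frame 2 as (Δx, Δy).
(2.9, 0.8)

The green square was at (0.9, 6.2) in frame 1 and (3.8, 7.0) in frame 2.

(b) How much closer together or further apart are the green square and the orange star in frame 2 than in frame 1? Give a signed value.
-0.8

Distance in frame 1: 6.1. Distance in frame 2: 5.3.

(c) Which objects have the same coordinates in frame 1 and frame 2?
none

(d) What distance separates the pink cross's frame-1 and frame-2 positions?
3.5

The pink cross moved from (2.7, 2.2) to (0.5, 4.9), a distance of √(2.2² + 2.7²) ≈ 3.5.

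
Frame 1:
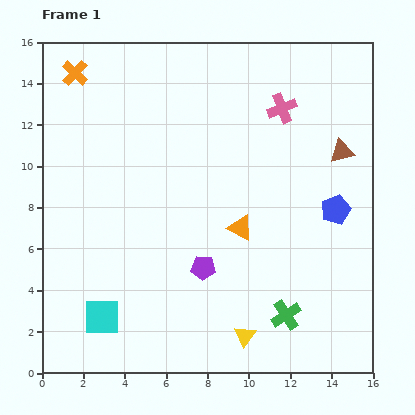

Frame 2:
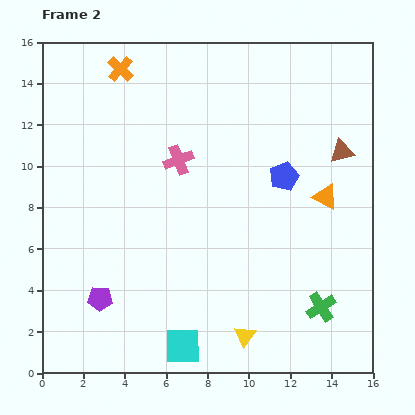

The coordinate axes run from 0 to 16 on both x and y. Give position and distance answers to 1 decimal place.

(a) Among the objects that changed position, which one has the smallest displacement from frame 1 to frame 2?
the green cross

(moved 1.7)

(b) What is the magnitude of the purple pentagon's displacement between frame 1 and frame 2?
5.2

The purple pentagon moved from (7.8, 5.1) to (2.8, 3.6), a distance of √(5.0² + 1.5²) ≈ 5.2.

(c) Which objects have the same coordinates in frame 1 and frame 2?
the brown triangle, the yellow triangle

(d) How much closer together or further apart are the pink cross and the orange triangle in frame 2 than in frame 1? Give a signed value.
+1.2

Distance in frame 1: 6.1. Distance in frame 2: 7.3.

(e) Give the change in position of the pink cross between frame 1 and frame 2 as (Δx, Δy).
(-5.0, -2.5)

The pink cross was at (11.6, 12.8) in frame 1 and (6.6, 10.3) in frame 2.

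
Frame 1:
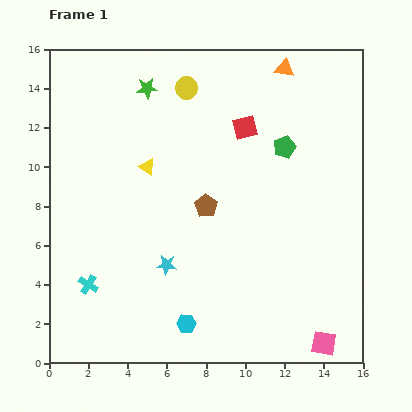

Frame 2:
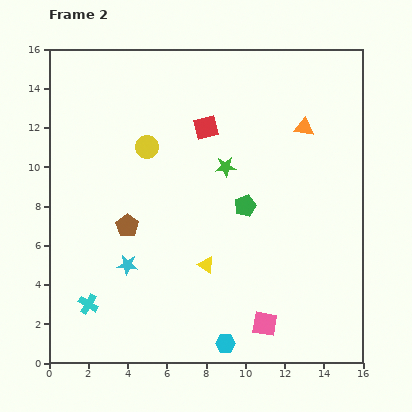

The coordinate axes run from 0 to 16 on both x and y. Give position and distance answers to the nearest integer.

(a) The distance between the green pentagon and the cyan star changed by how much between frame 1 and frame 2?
-1

Distance in frame 1: 8. Distance in frame 2: 7.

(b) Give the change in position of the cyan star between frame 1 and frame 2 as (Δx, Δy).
(-2, 0)

The cyan star was at (6, 5) in frame 1 and (4, 5) in frame 2.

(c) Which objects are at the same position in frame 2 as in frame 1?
none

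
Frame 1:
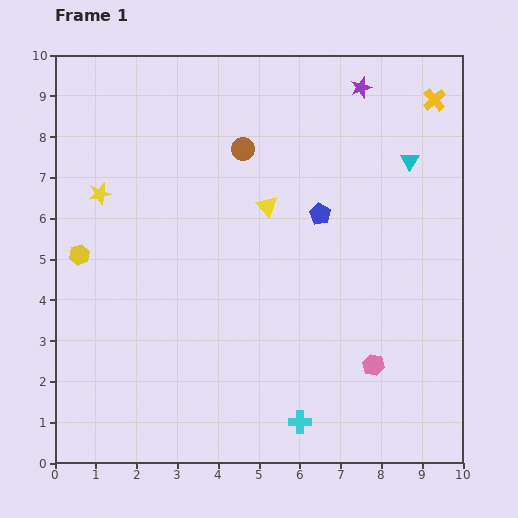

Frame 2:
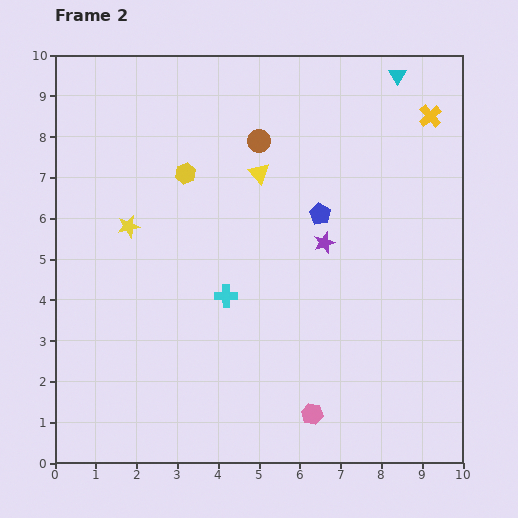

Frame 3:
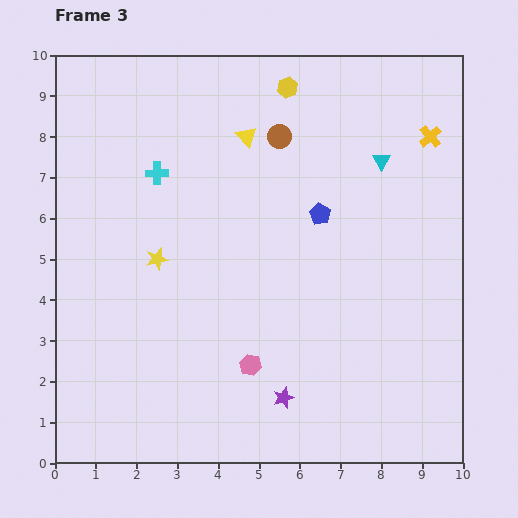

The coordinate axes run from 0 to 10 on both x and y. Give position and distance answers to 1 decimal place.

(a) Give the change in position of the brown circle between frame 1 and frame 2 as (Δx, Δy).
(0.4, 0.2)

The brown circle was at (4.6, 7.7) in frame 1 and (5.0, 7.9) in frame 2.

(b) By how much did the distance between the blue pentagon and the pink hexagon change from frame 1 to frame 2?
+1.0

Distance in frame 1: 3.9. Distance in frame 2: 4.9.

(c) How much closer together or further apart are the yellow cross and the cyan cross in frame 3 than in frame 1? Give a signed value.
-1.8

Distance in frame 1: 8.6. Distance in frame 3: 6.8.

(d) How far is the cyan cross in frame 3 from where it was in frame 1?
7.0

The cyan cross moved from (6.0, 1.0) to (2.5, 7.1), a distance of √(3.5² + 6.1²) ≈ 7.0.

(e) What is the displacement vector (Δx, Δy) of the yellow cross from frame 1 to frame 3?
(-0.1, -0.9)

The yellow cross was at (9.3, 8.9) in frame 1 and (9.2, 8.0) in frame 3.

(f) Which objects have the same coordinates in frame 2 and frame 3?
the blue pentagon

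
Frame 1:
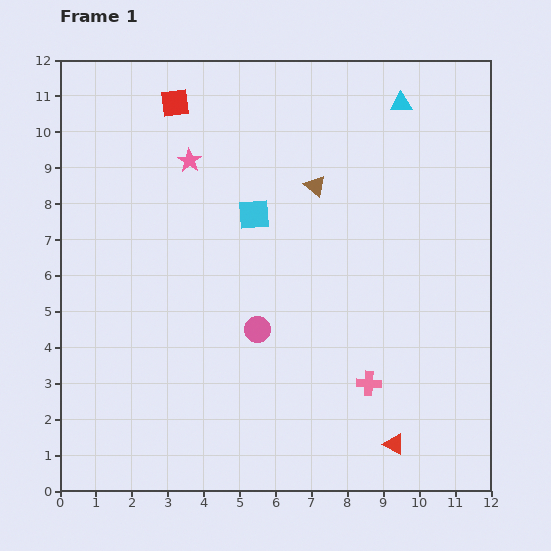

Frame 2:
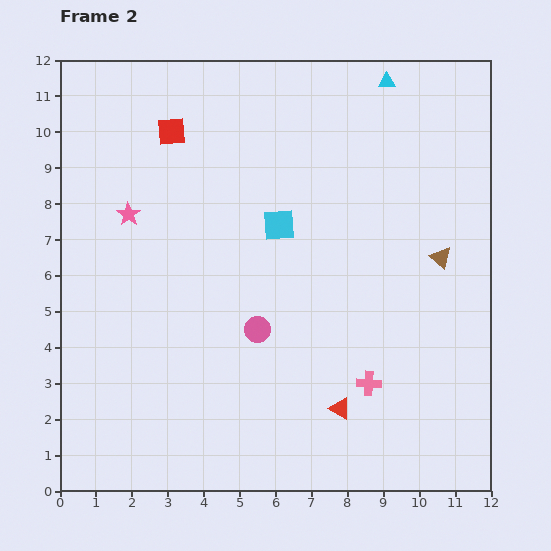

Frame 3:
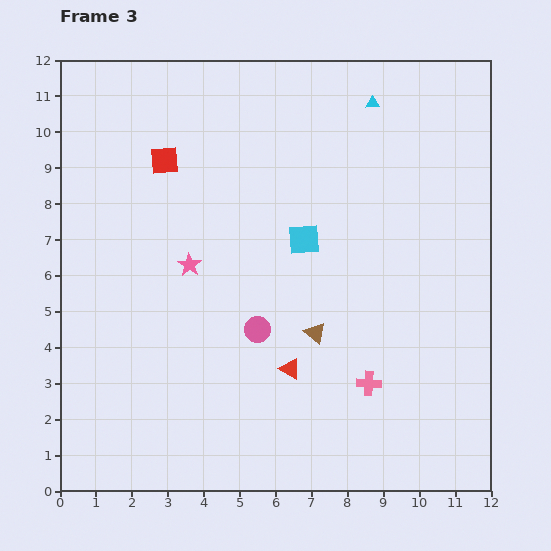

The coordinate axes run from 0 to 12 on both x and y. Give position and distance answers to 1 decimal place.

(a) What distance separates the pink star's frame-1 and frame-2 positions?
2.3

The pink star moved from (3.6, 9.2) to (1.9, 7.7), a distance of √(1.7² + 1.5²) ≈ 2.3.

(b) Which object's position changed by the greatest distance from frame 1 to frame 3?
the brown triangle

(moved 4.1; next 3.6)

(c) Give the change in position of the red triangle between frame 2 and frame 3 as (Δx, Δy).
(-1.4, 1.1)

The red triangle was at (7.8, 2.3) in frame 2 and (6.4, 3.4) in frame 3.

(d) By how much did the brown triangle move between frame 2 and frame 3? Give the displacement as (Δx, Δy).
(-3.5, -2.1)

The brown triangle was at (10.6, 6.5) in frame 2 and (7.1, 4.4) in frame 3.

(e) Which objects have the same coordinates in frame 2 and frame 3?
the pink cross, the pink circle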